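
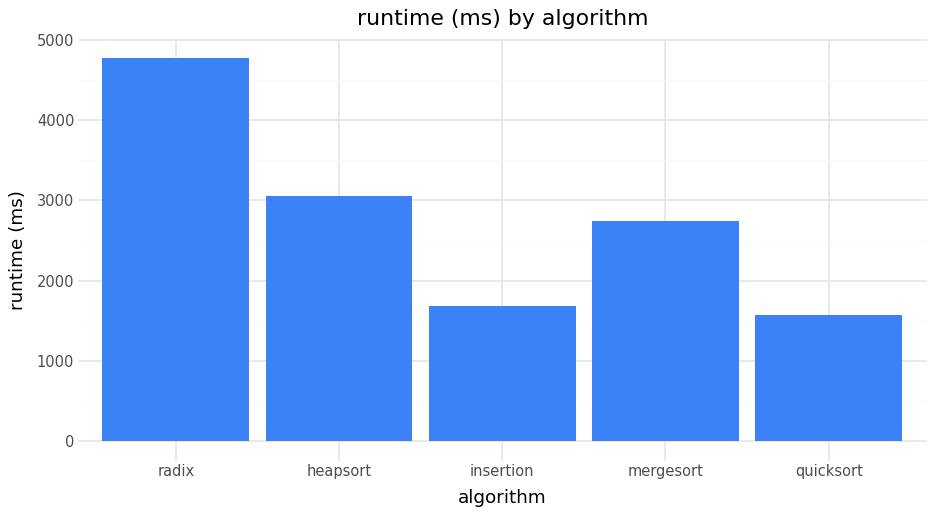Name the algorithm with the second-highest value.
heapsort

Top 3: radix ≈ 5000, heapsort ≈ 3000, mergesort ≈ 2500.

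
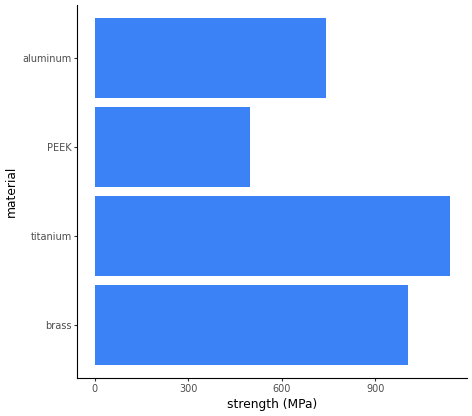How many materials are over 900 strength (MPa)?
Above 900: brass, titanium.

2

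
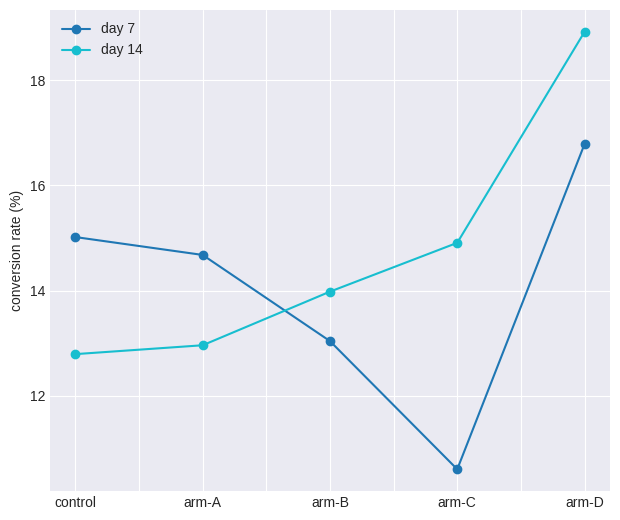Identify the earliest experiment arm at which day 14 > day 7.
arm-A: day 14 ≈ 13 vs day 7 ≈ 15 (not yet); arm-B: day 14 ≈ 14 vs day 7 ≈ 13 (first crossover).

arm-B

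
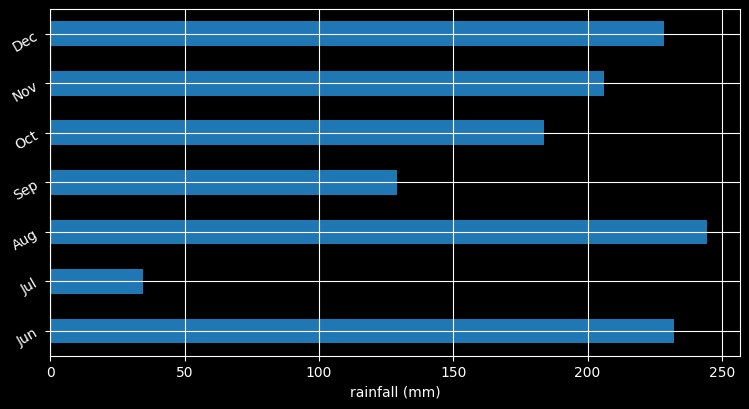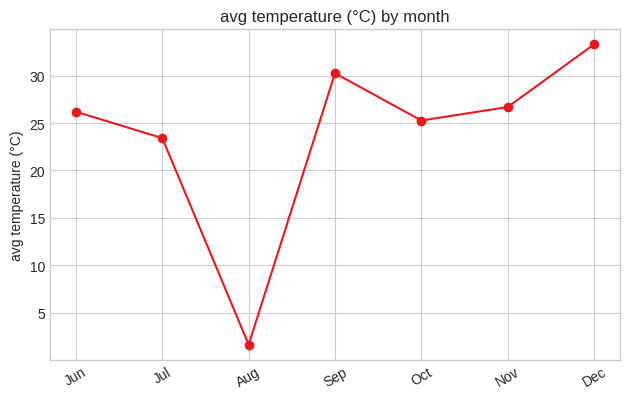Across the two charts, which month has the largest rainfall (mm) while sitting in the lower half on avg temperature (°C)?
Aug

Chart 2 median avg temperature (°C) ≈ 25; below-median months: Jul, Aug, Oct. Among those, Aug has the highest rainfall (mm) (≈ 250).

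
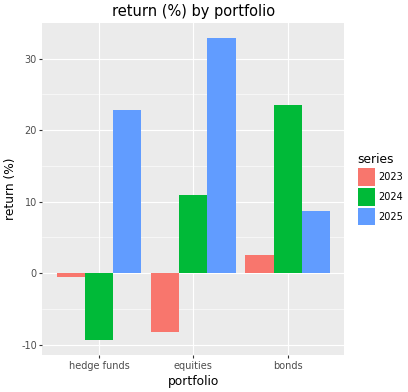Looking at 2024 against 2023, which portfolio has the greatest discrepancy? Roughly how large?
bonds: 2024 ≈ 25, 2023 ≈ 0 → gap ≈ 25. Next-largest (equities) is only ≈ 20.

bonds, ≈ 25 %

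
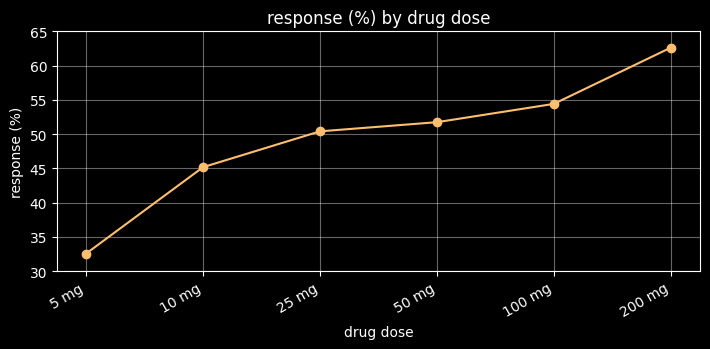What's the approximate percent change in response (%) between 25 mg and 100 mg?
≈ +10%

25 mg ≈ 50, 100 mg ≈ 55; (55 − 50) / 50 ≈ +10%.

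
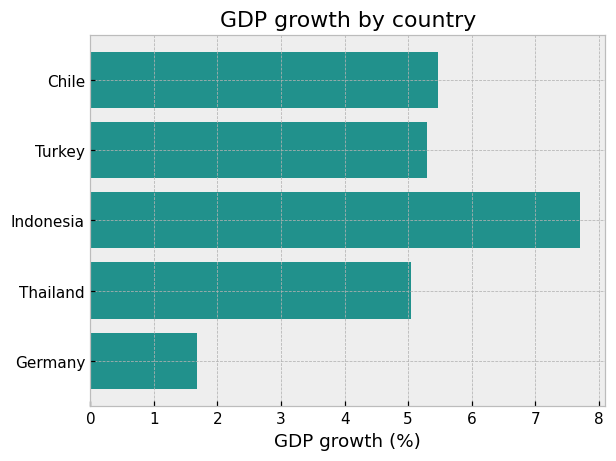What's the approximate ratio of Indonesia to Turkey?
Indonesia ≈ 8, Turkey ≈ 5; 8/5 ≈ 1.6.

≈ 1.6×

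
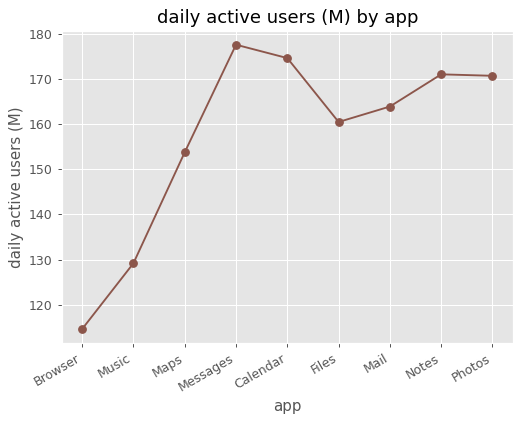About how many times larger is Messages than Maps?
Messages ≈ 180, Maps ≈ 150; 180/150 ≈ 1.2.

≈ 1.2×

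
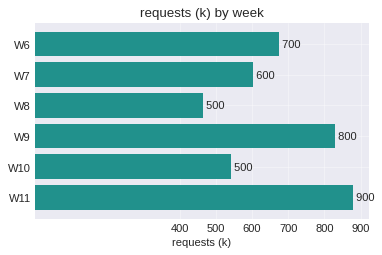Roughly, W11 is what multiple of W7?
W11 ≈ 900, W7 ≈ 600; 900/600 ≈ 1.5.

≈ 1.5×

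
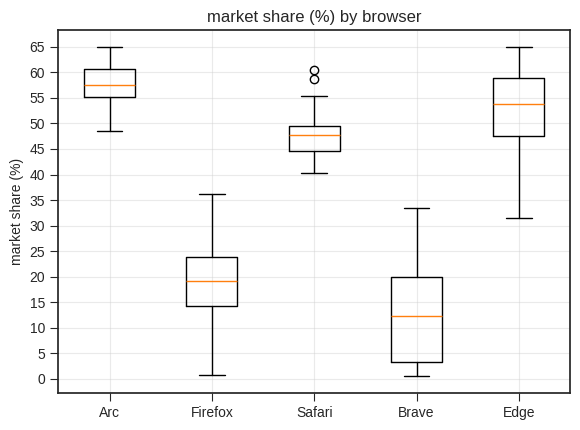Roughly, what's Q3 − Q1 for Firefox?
Q3 ≈ 25, Q1 ≈ 15; IQR ≈ 10.

≈ 10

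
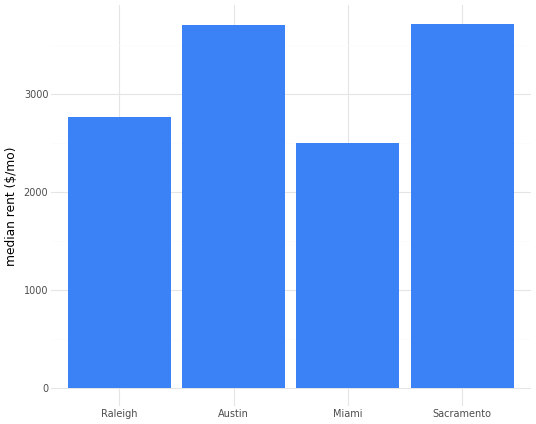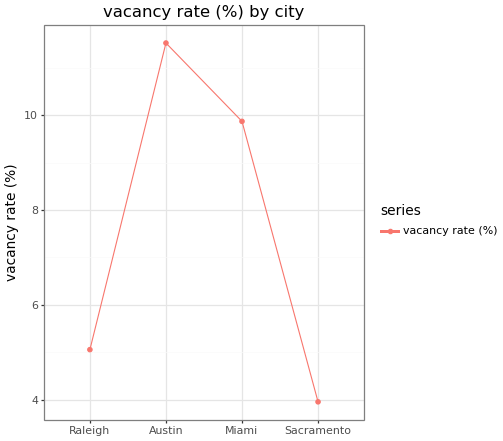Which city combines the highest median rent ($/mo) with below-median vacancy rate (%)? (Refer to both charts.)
Chart 2 median vacancy rate (%) ≈ 8; below-median cities: Raleigh, Sacramento. Among those, Sacramento has the highest median rent ($/mo) (≈ 3500).

Sacramento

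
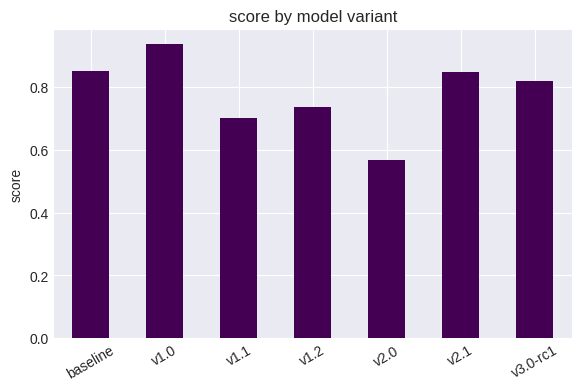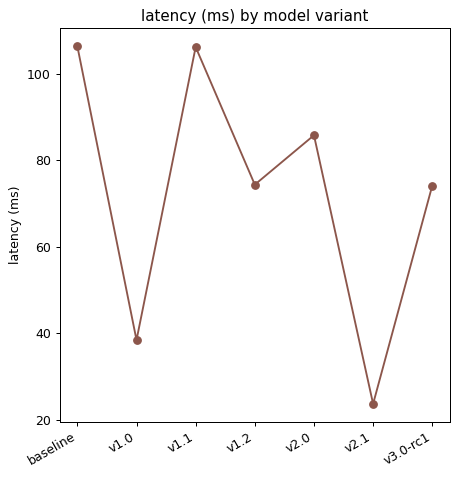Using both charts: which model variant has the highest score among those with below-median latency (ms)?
v1.0

Chart 2 median latency (ms) ≈ 70; below-median model variants: v1.0, v2.1, v3.0-rc1. Among those, v1.0 has the highest score (≈ 0.9).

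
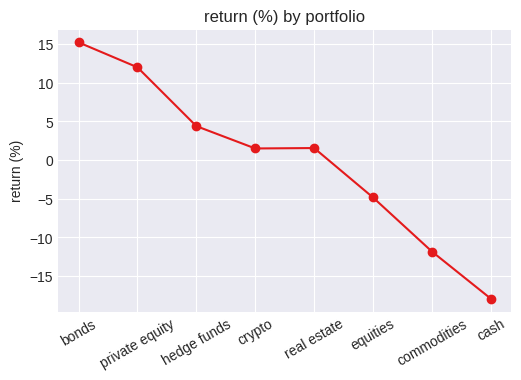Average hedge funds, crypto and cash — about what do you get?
(5 + 0 + -20) / 3 ≈ -5.

≈ -5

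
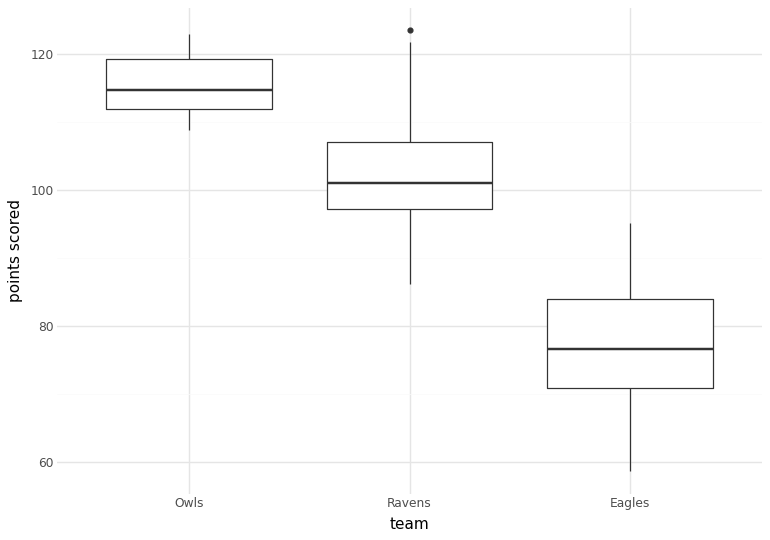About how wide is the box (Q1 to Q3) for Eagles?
Q3 ≈ 85, Q1 ≈ 70; IQR ≈ 15.

≈ 15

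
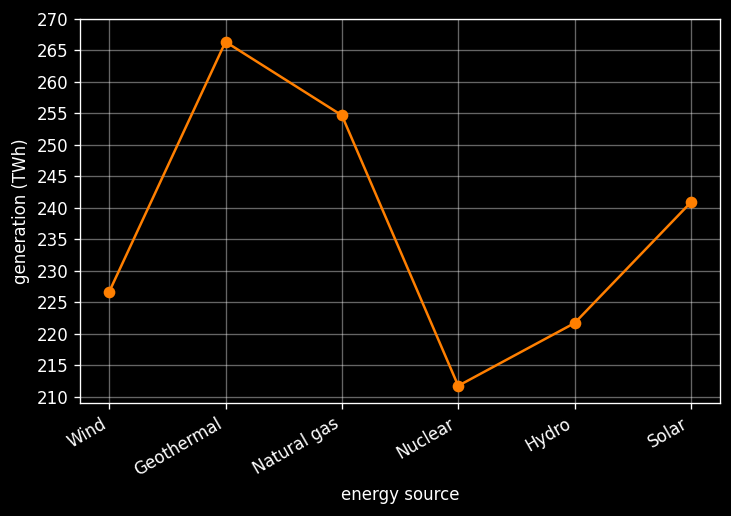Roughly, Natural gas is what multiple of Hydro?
Natural gas ≈ 255, Hydro ≈ 220; 255/220 ≈ 1.16.

≈ 1.16×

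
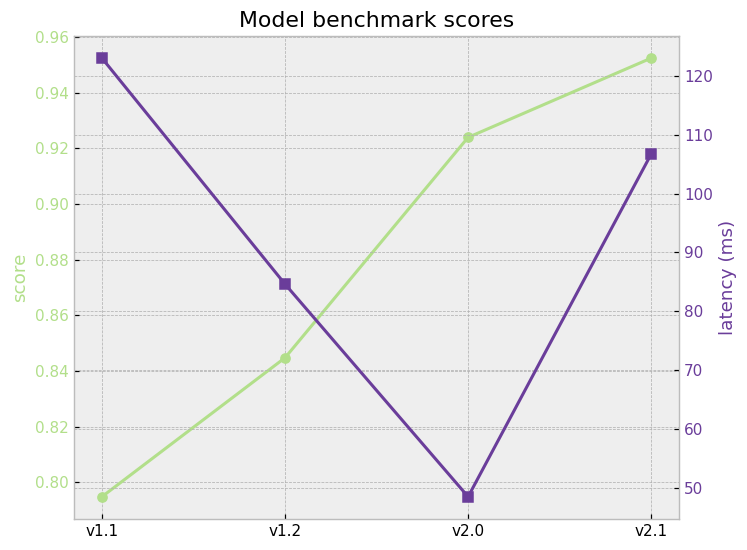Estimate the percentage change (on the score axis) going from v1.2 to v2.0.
≈ +9.5%

v1.2 ≈ 0.84, v2.0 ≈ 0.92; (0.92 − 0.84) / 0.84 ≈ +9.5%.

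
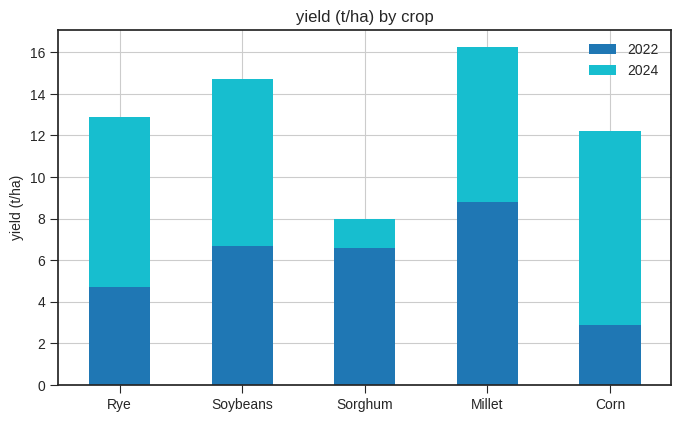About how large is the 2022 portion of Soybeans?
≈ 6

2022 top ≈ 6, bottom ≈ 0; segment ≈ 6.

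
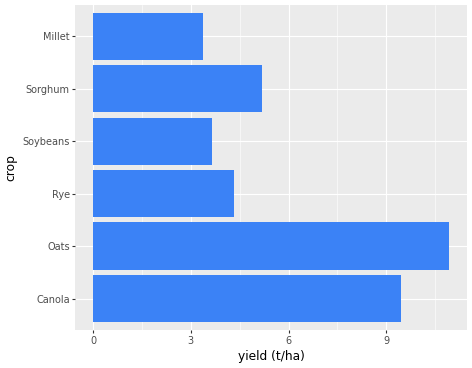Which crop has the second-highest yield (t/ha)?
Top 3: Oats ≈ 11, Canola ≈ 9, Sorghum ≈ 5.

Canola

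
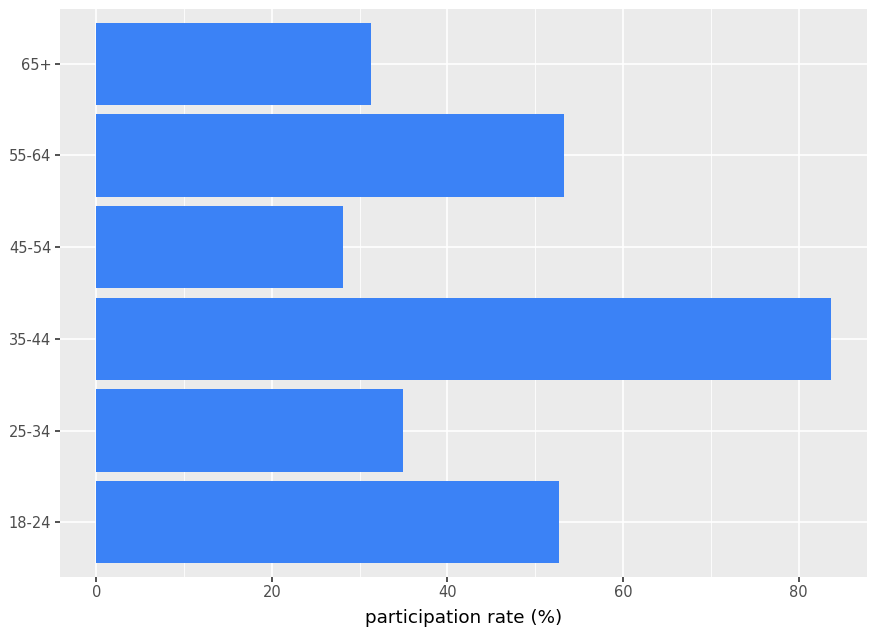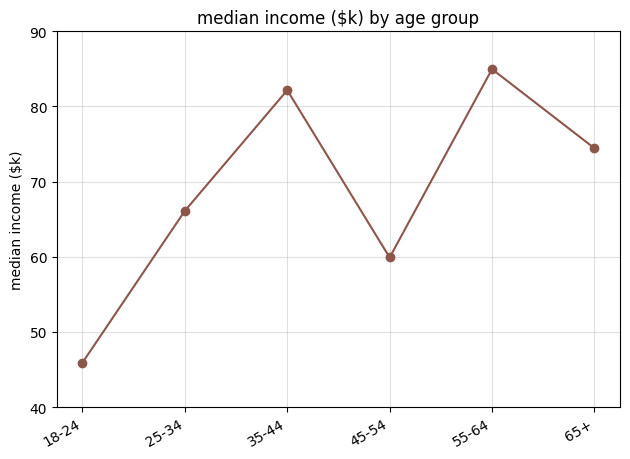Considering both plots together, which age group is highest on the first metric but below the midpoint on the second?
Chart 2 median median income ($k) ≈ 70; below-median age groups: 18-24, 25-34, 45-54. Among those, 18-24 has the highest participation rate (%) (≈ 50).

18-24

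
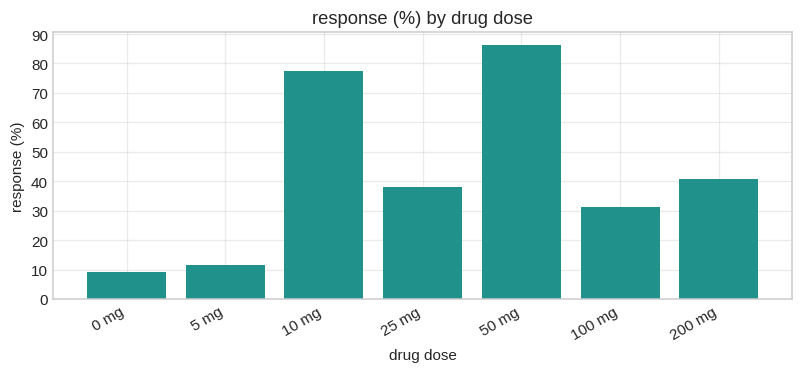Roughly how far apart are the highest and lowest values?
≈ 80

Max 50 mg ≈ 90, min 0 mg ≈ 10; range ≈ 80.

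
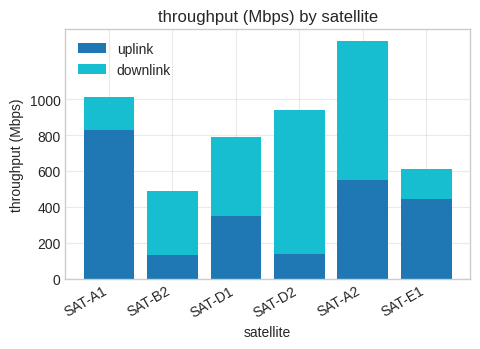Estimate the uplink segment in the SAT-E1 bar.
≈ 400

uplink top ≈ 400, bottom ≈ 0; segment ≈ 400.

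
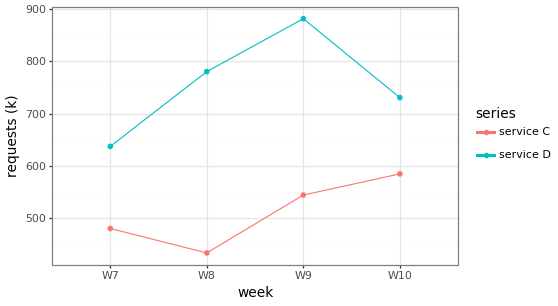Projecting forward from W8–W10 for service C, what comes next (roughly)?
≈ 675

Last three: 450, 550, 600 → slope ≈ 75/step → next ≈ 675.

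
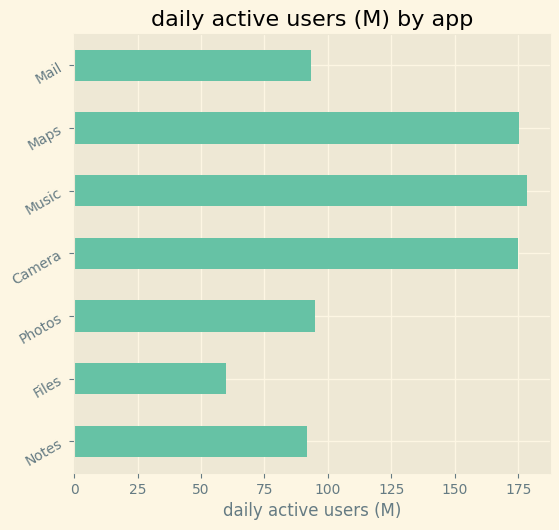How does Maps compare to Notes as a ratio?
≈ 1.8×

Maps ≈ 180, Notes ≈ 100; 180/100 ≈ 1.8.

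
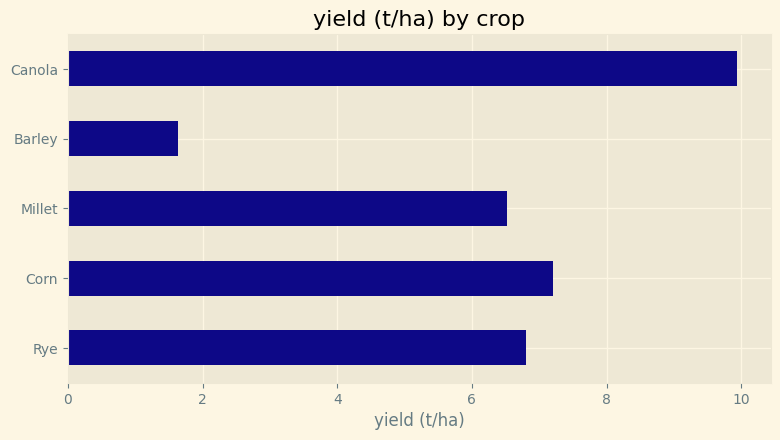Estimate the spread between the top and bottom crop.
≈ 8

Max Canola ≈ 10, min Barley ≈ 2; range ≈ 8.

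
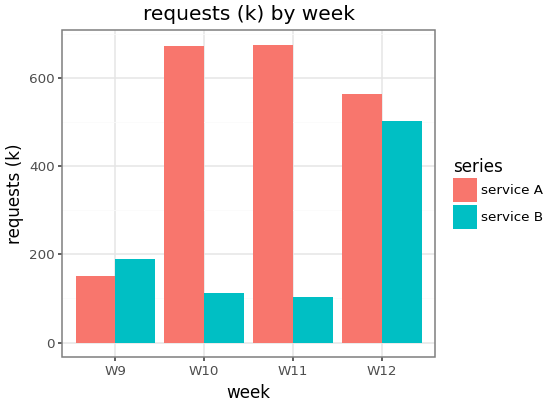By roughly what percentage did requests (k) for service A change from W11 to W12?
≈ -14.3%

W11 ≈ 700, W12 ≈ 600; (600 − 700) / 700 ≈ -14.3%.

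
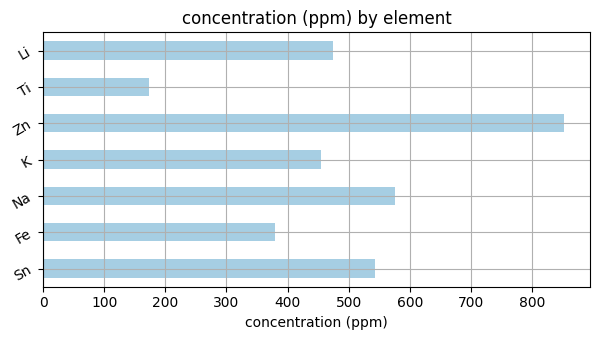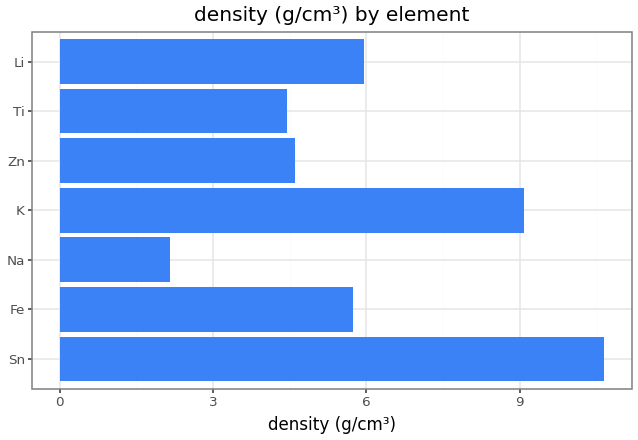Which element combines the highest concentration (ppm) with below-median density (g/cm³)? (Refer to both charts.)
Chart 2 median density (g/cm³) ≈ 6; below-median elements: Na, Zn, Ti. Among those, Zn has the highest concentration (ppm) (≈ 900).

Zn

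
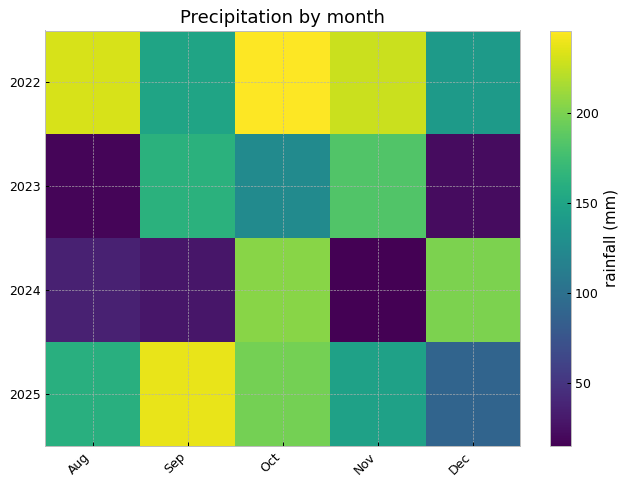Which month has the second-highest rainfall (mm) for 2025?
Oct

Top 3 for 2025: Sep ≈ 240, Oct ≈ 200, Aug ≈ 160.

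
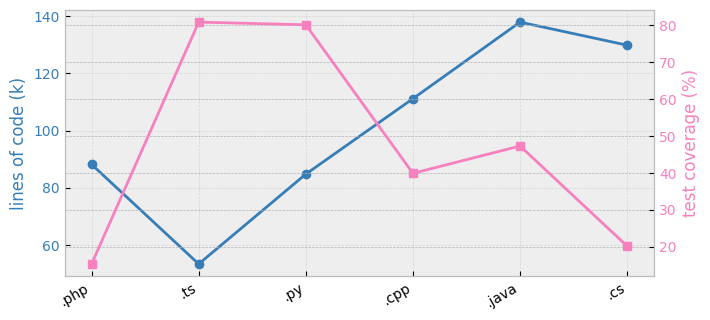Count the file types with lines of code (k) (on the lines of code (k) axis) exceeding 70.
5

Above 70: .php, .py, .cpp, .java, .cs.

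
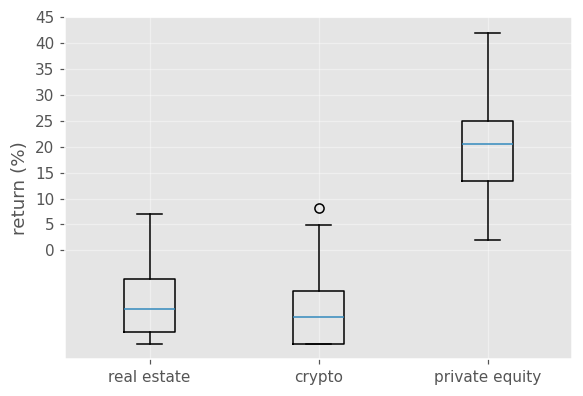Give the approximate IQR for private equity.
Q3 ≈ 25, Q1 ≈ 15; IQR ≈ 10.

≈ 10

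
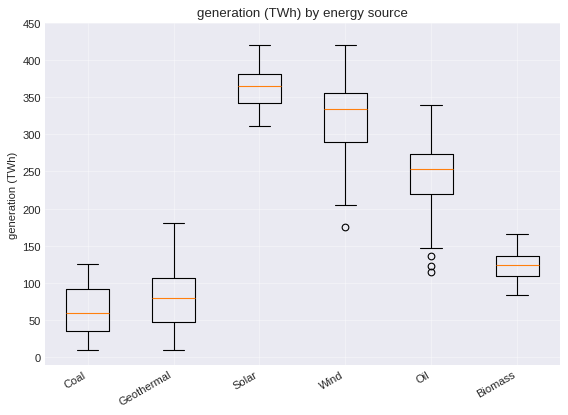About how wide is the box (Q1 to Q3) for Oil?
Q3 ≈ 250, Q1 ≈ 200; IQR ≈ 50.

≈ 50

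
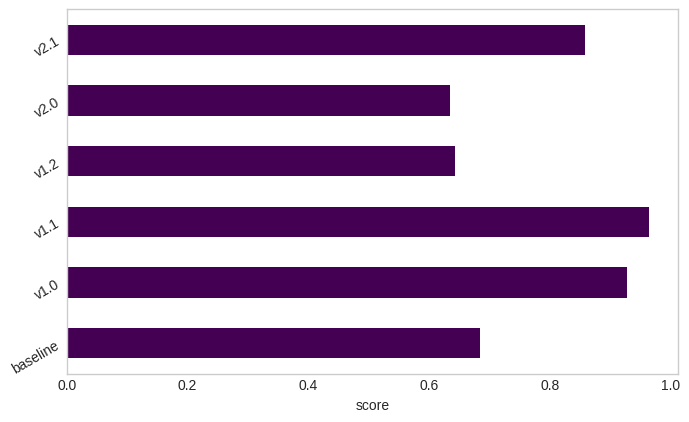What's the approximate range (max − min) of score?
Max v1.1 ≈ 1.0, min v2.0 ≈ 0.6; range ≈ 0.4.

≈ 0.4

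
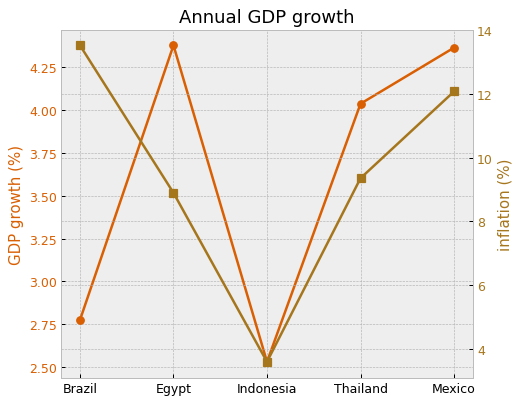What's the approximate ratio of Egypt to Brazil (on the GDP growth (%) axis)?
Egypt ≈ 4.4, Brazil ≈ 2.8; 4.4/2.8 ≈ 1.57.

≈ 1.57×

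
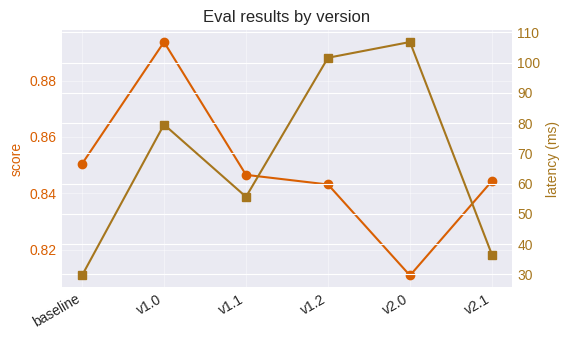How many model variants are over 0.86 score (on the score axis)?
1

Above 0.86: v1.0.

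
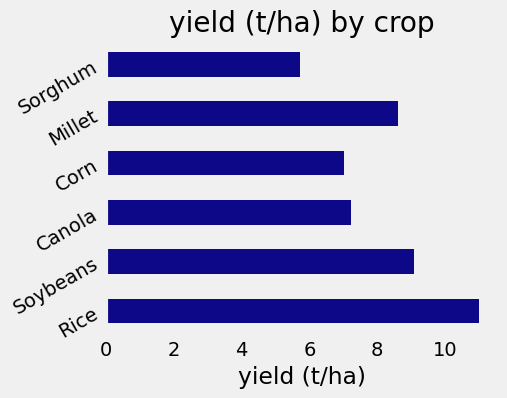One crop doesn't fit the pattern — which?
Rice ≈ 11; the rest sit between ≈ 6 and ≈ 9.

Rice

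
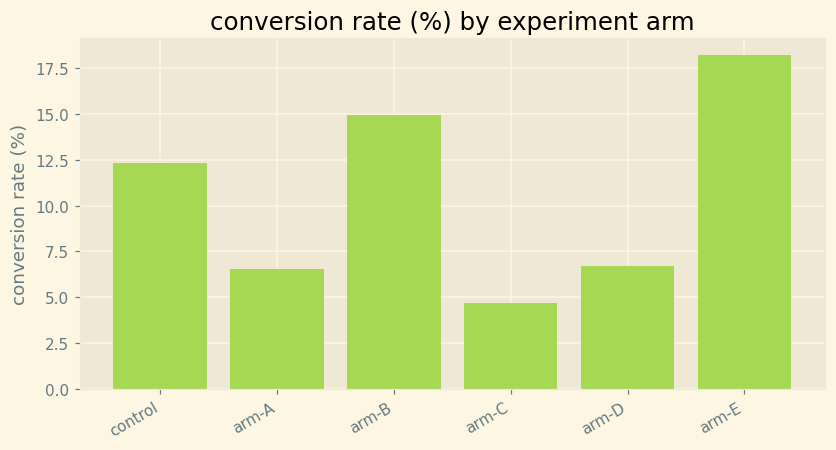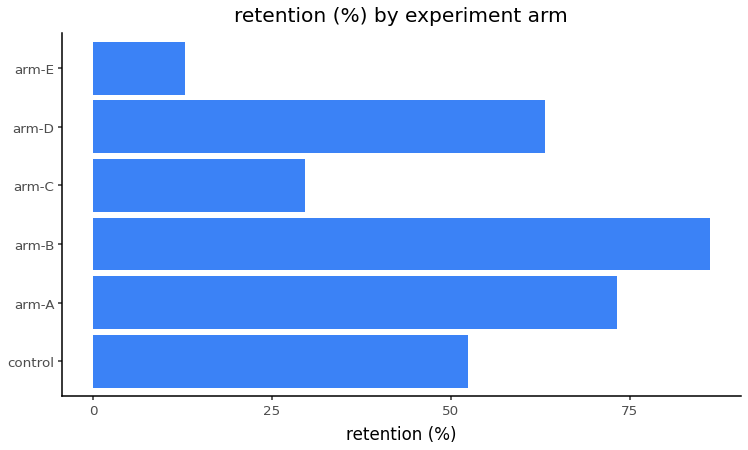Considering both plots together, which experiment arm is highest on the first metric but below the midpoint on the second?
Chart 2 median retention (%) ≈ 60; below-median experiment arms: control, arm-C, arm-E. Among those, arm-E has the highest conversion rate (%) (≈ 18).

arm-E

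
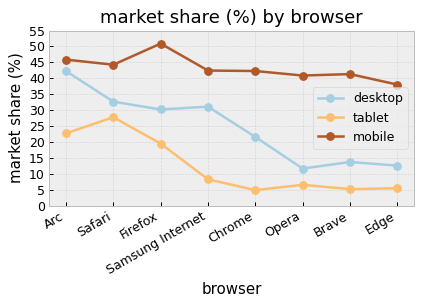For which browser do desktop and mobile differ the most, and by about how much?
Opera: desktop ≈ 10, mobile ≈ 40 → gap ≈ 30. Next-largest (Brave) is only ≈ 25.

Opera, ≈ 30 %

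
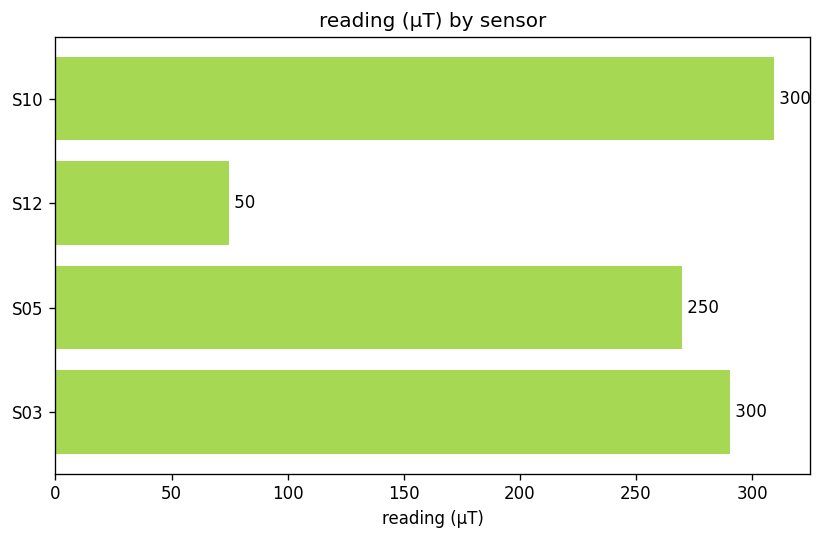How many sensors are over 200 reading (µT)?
Above 200: S10, S05, S03.

3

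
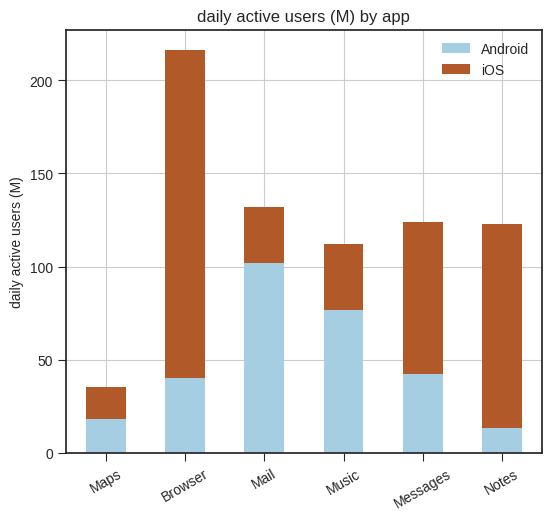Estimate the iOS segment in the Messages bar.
iOS top ≈ 120, bottom ≈ 40; segment ≈ 80.

≈ 80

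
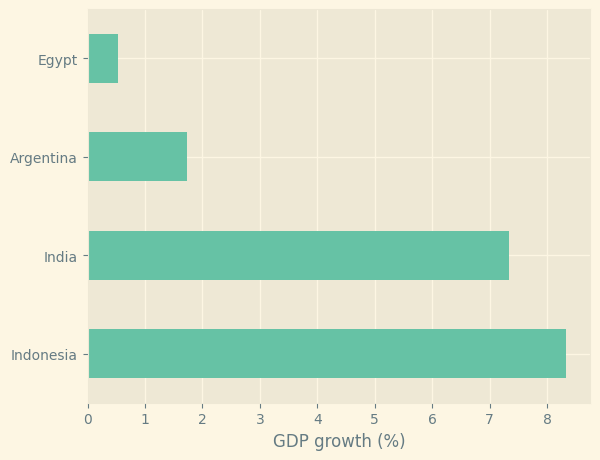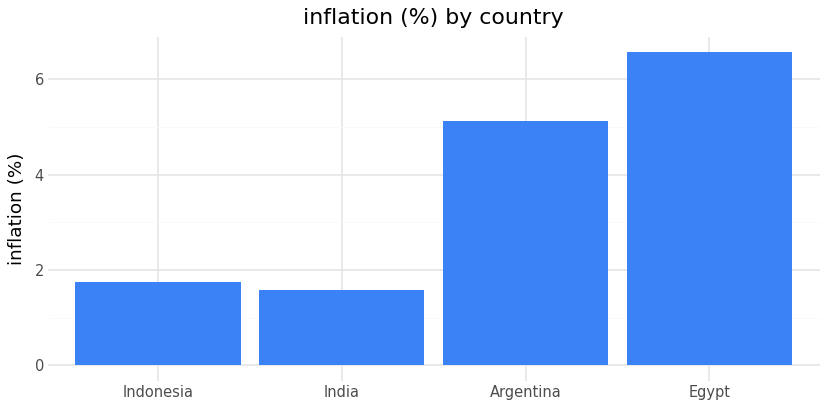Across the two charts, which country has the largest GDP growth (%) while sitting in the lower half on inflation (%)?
Indonesia

Chart 2 median inflation (%) ≈ 3; below-median countries: Indonesia, India. Among those, Indonesia has the highest GDP growth (%) (≈ 8).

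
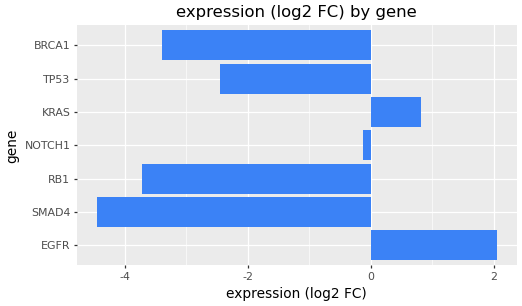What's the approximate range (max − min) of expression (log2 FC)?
≈ 6

Max EGFR ≈ 2, min SMAD4 ≈ -4; range ≈ 6.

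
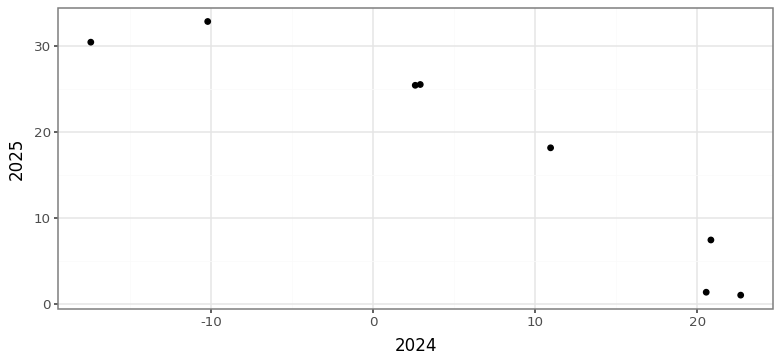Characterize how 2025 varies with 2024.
Points are negatively correlated; strong (|r| ≈ 0.9).

negative, strong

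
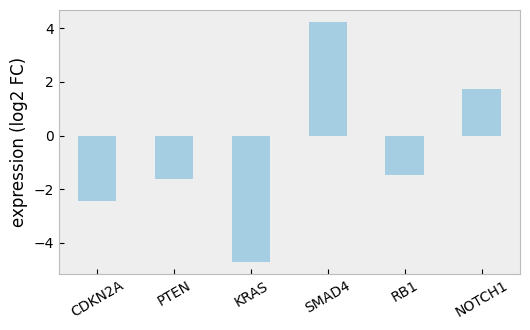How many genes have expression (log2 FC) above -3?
5

Above -3: CDKN2A, PTEN, SMAD4, RB1, NOTCH1.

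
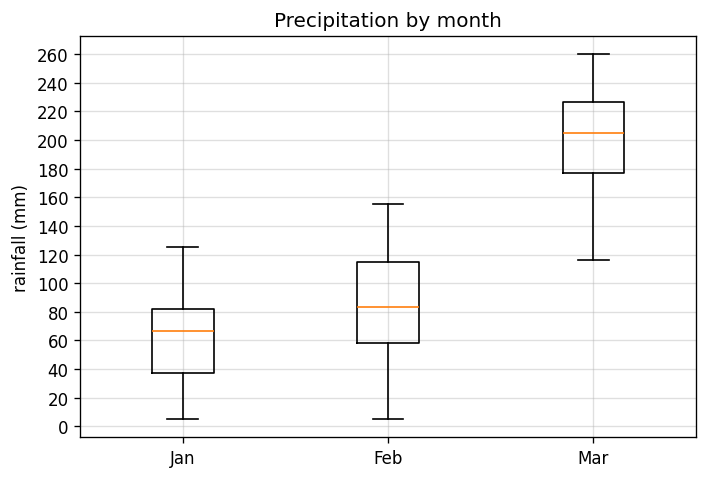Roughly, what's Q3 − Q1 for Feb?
Q3 ≈ 120, Q1 ≈ 60; IQR ≈ 60.

≈ 60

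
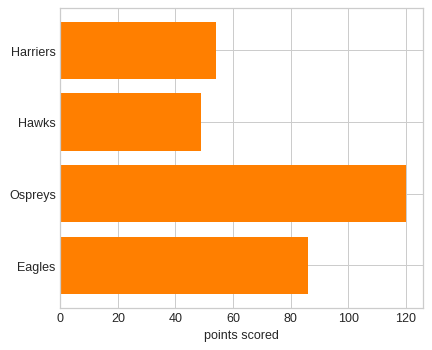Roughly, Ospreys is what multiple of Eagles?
Ospreys ≈ 120, Eagles ≈ 90; 120/90 ≈ 1.33.

≈ 1.33×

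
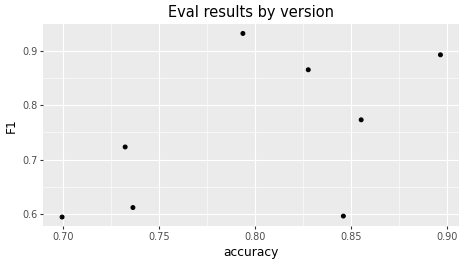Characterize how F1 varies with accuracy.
positive, moderate

Points are positively correlated; moderate (|r| ≈ 0.5).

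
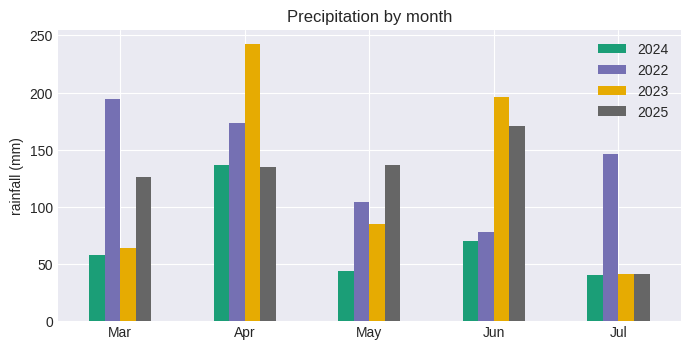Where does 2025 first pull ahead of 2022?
Apr: 2025 ≈ 125 vs 2022 ≈ 175 (not yet); May: 2025 ≈ 125 vs 2022 ≈ 100 (first crossover).

May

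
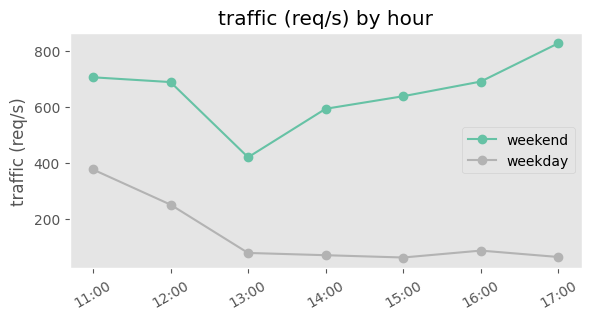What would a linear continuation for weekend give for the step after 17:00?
Last three: 600, 700, 800 → slope ≈ 100/step → next ≈ 900.

≈ 900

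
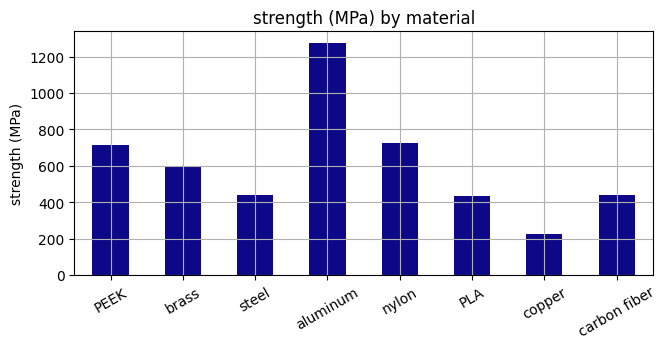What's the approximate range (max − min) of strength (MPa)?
Max aluminum ≈ 1200, min copper ≈ 200; range ≈ 1000.

≈ 1000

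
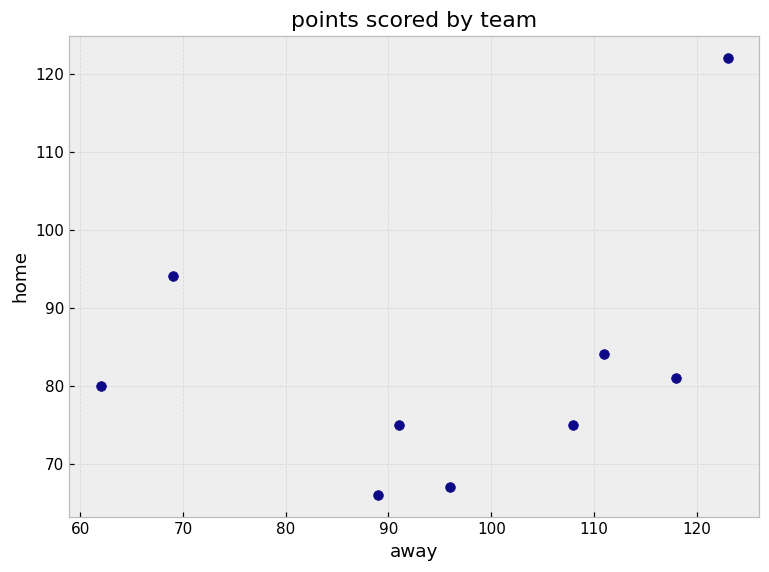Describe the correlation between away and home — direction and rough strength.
positive, weak

Points are positively correlated; weak (|r| ≈ 0.3).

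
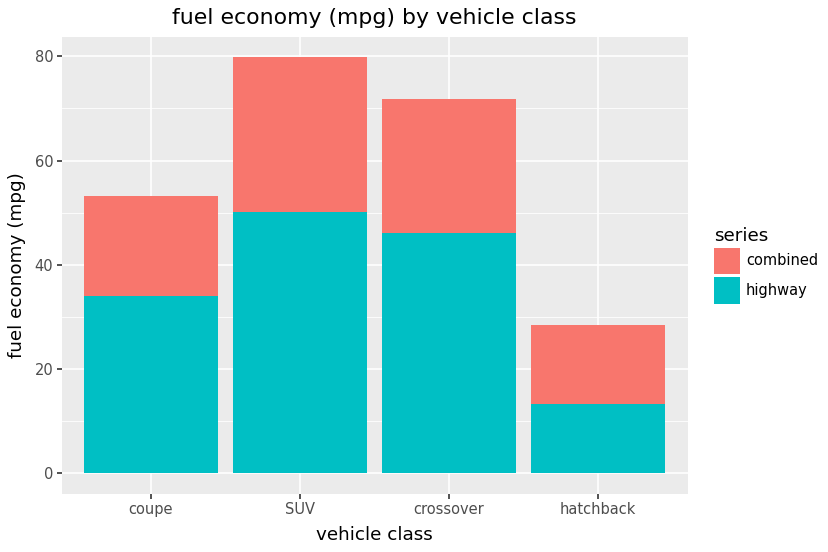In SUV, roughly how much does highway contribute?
highway top ≈ 50, bottom ≈ 0; segment ≈ 50.

≈ 50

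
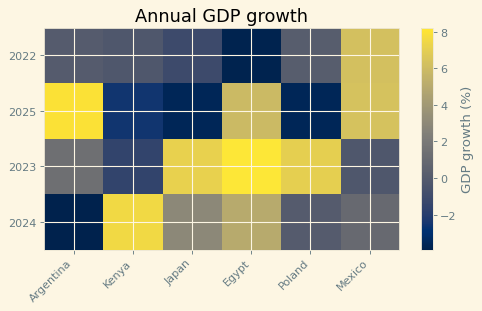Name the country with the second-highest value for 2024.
Egypt

Top 3 for 2024: Kenya ≈ 8, Egypt ≈ 6, Japan ≈ 2.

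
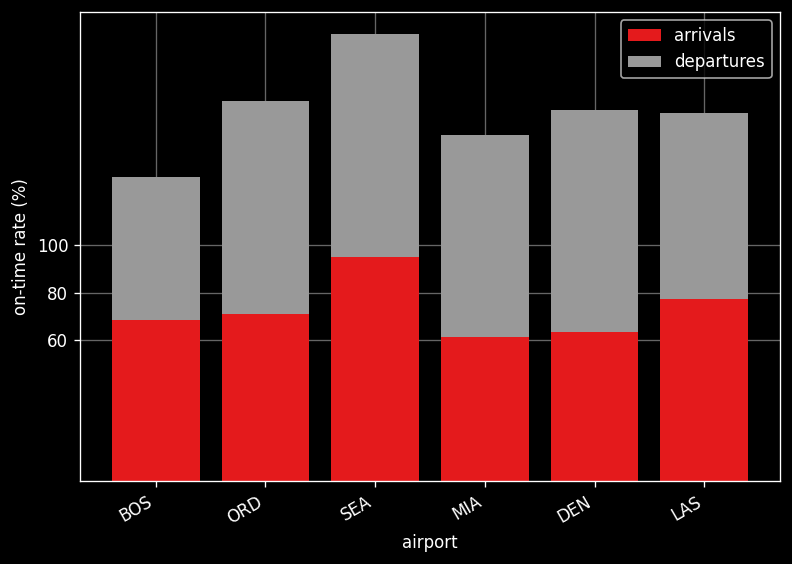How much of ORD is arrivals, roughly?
≈ 80

arrivals top ≈ 80, bottom ≈ 0; segment ≈ 80.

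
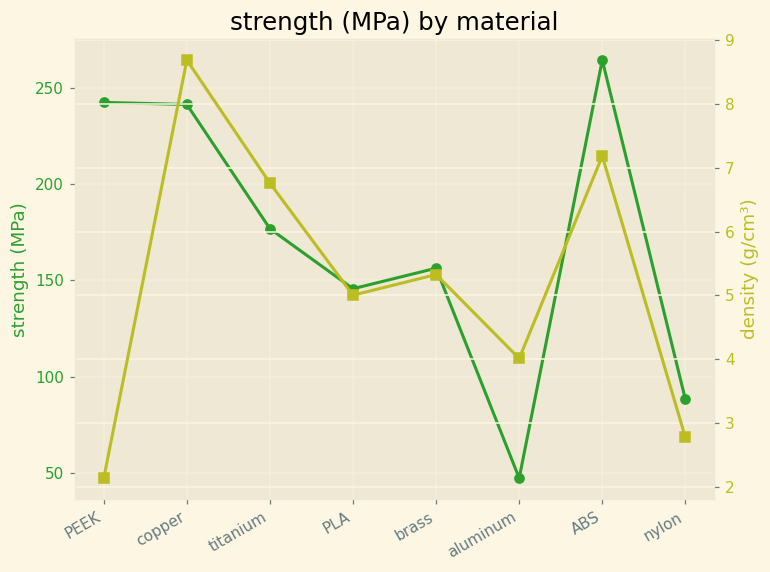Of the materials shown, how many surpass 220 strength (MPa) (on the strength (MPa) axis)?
Above 220: PEEK, copper, ABS.

3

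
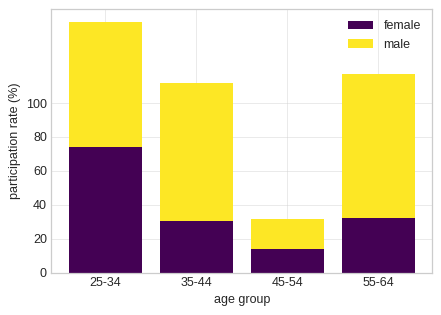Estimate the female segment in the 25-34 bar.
female top ≈ 80, bottom ≈ 0; segment ≈ 80.

≈ 80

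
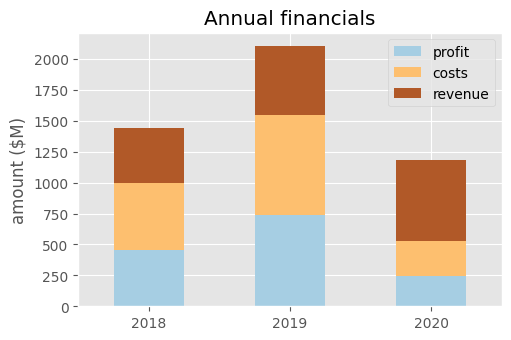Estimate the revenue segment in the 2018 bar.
revenue top ≈ 1400, bottom ≈ 1000; segment ≈ 400.

≈ 400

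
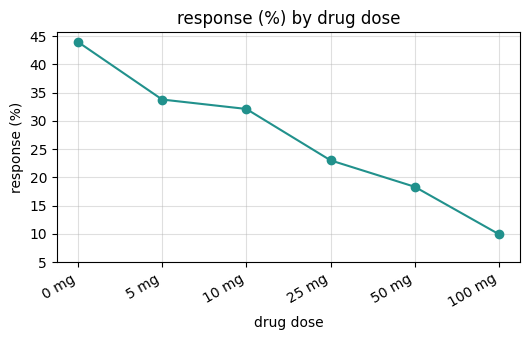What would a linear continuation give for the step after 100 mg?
≈ 2.5

Last three: 25, 20, 10 → slope ≈ -7.5/step → next ≈ 2.5.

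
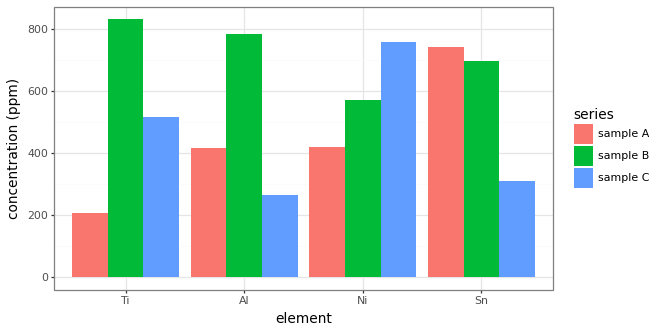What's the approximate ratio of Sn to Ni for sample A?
Sn ≈ 700, Ni ≈ 400; 700/400 ≈ 1.75.

≈ 1.75×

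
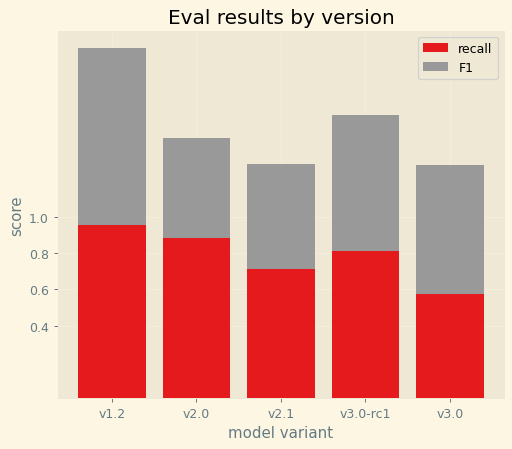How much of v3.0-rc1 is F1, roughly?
≈ 0.8

F1 top ≈ 1.6, bottom ≈ 0.8; segment ≈ 0.8.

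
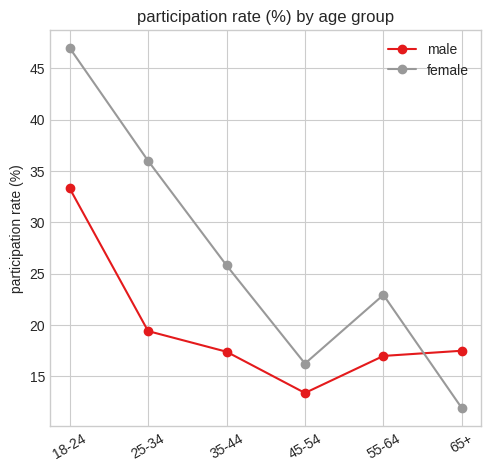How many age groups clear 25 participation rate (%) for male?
1

Above 25: 18-24.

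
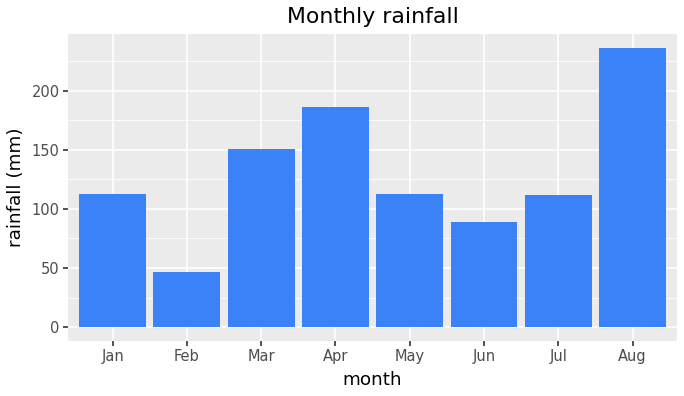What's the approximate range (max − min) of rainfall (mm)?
Max Aug ≈ 240, min Feb ≈ 40; range ≈ 200.

≈ 200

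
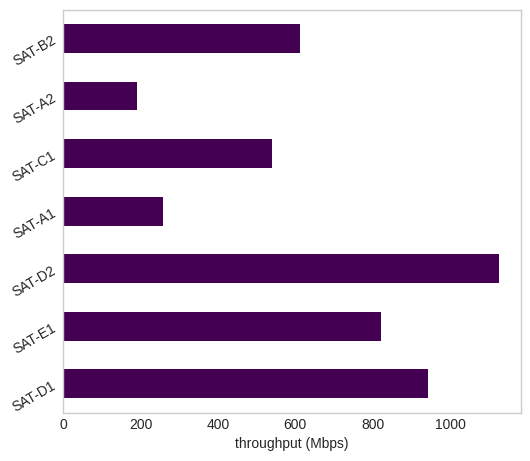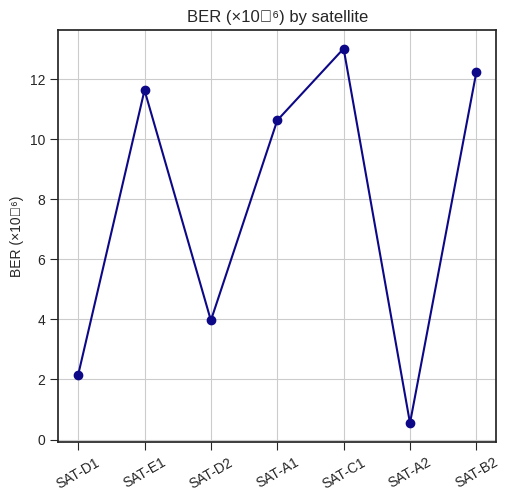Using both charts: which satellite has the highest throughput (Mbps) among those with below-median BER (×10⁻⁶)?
SAT-D2

Chart 2 median BER (×10⁻⁶) ≈ 10; below-median satellites: SAT-D1, SAT-D2, SAT-A2. Among those, SAT-D2 has the highest throughput (Mbps) (≈ 1200).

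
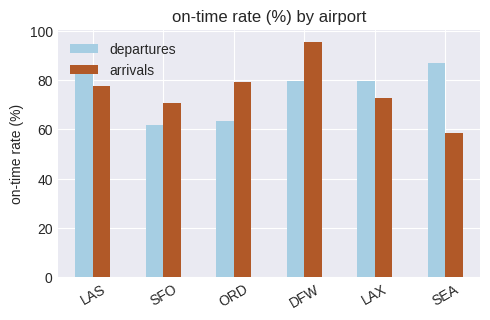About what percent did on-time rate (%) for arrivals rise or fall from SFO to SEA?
≈ -14.3%

SFO ≈ 70, SEA ≈ 60; (60 − 70) / 70 ≈ -14.3%.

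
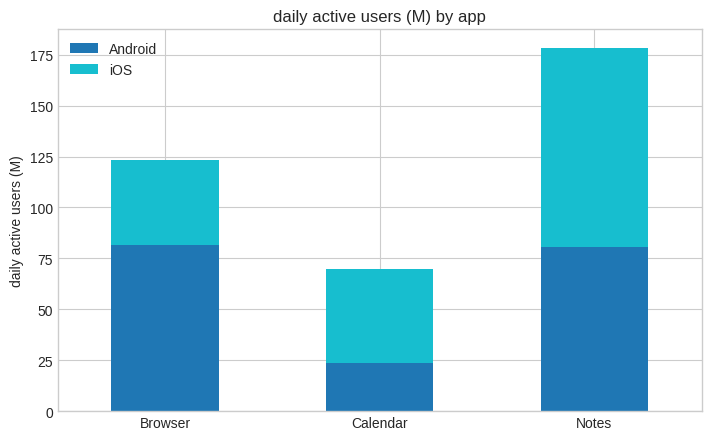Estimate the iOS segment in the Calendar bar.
iOS top ≈ 60, bottom ≈ 20; segment ≈ 40.

≈ 40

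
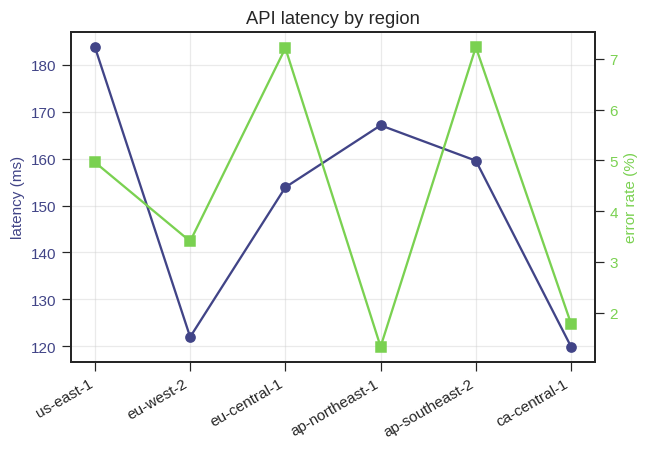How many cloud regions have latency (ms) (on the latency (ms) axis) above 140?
4

Above 140: us-east-1, eu-central-1, ap-northeast-1, ap-southeast-2.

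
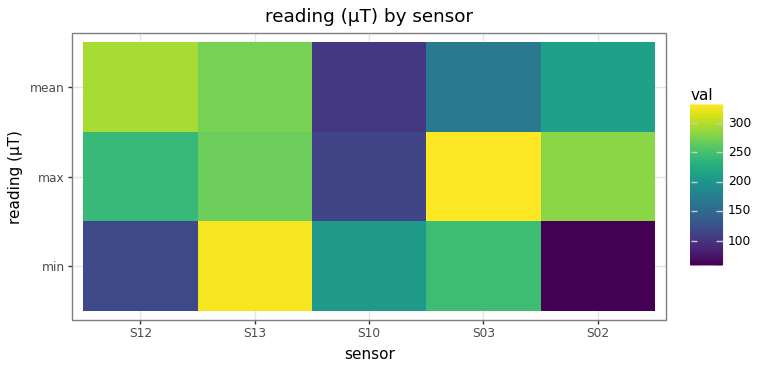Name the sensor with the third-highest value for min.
Top 4 for min: S13 ≈ 325, S03 ≈ 250, S10 ≈ 200, S12 ≈ 125.

S10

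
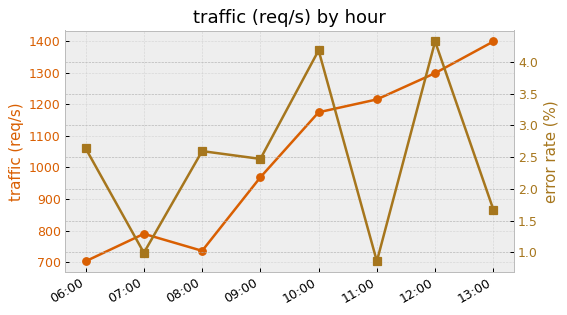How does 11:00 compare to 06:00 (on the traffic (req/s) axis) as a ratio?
11:00 ≈ 1200, 06:00 ≈ 700; 1200/700 ≈ 1.71.

≈ 1.71×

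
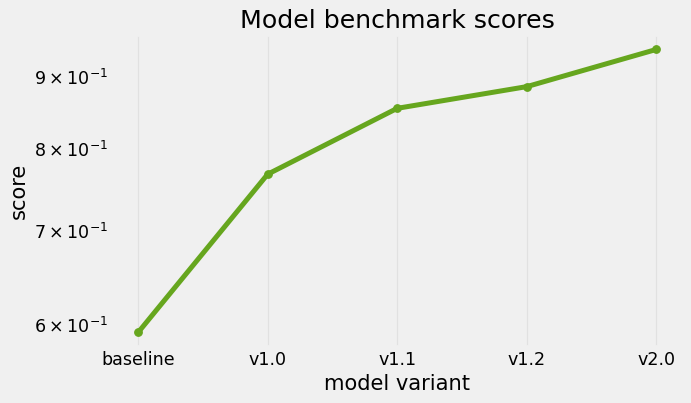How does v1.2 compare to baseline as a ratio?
≈ 1.5×

v1.2 ≈ 0.90, baseline ≈ 0.60; 0.90/0.60 ≈ 1.5.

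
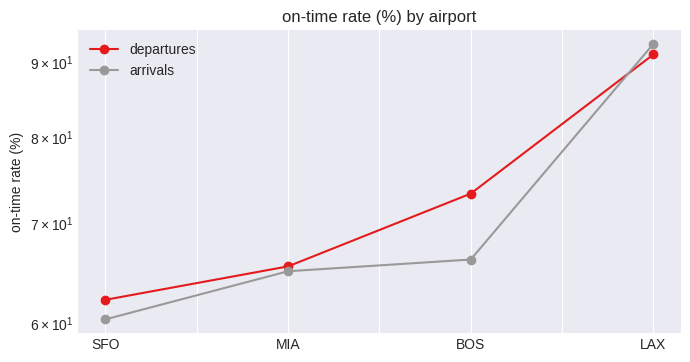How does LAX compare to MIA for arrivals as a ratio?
LAX ≈ 95, MIA ≈ 65; 95/65 ≈ 1.46.

≈ 1.46×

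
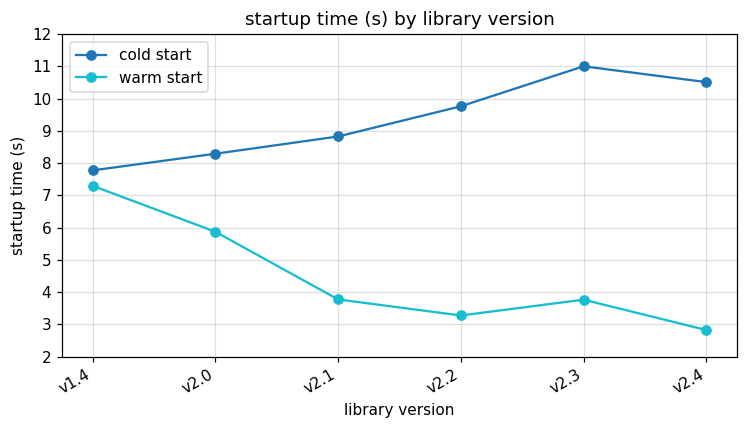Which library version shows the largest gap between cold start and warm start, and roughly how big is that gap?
v2.4, ≈ 8 s

v2.4: cold start ≈ 11, warm start ≈ 3 → gap ≈ 8. Next-largest (v2.3) is only ≈ 7.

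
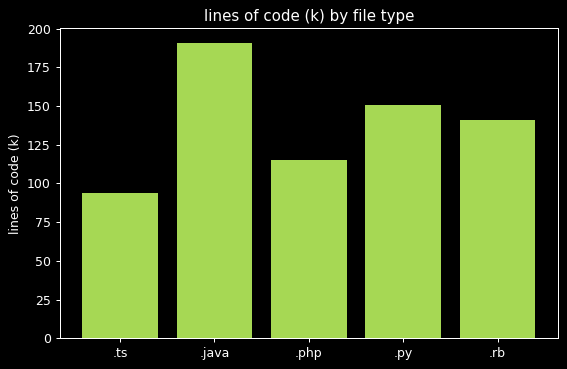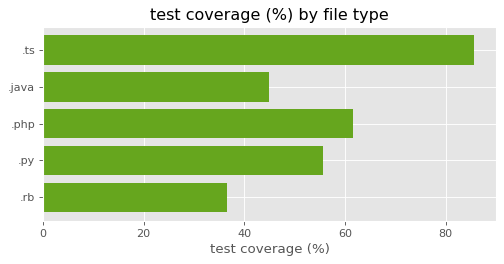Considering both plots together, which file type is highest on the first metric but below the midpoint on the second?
.java

Chart 2 median test coverage (%) ≈ 60; below-median file types: .java, .rb. Among those, .java has the highest lines of code (k) (≈ 200).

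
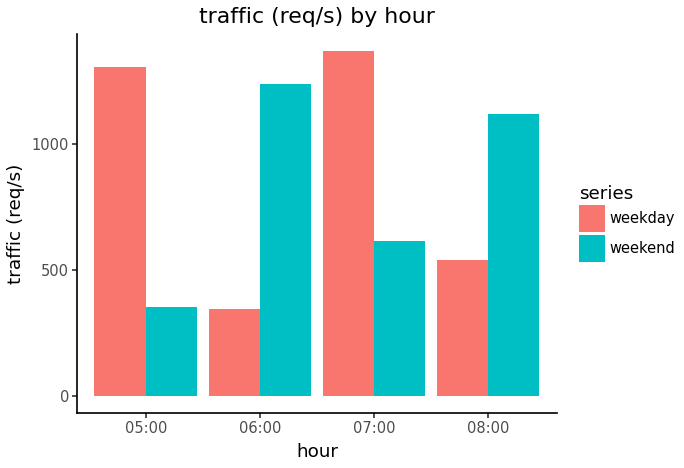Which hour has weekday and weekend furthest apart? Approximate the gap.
05:00, ≈ 1000 req/s

05:00: weekday ≈ 1400, weekend ≈ 400 → gap ≈ 1000. Next-largest (06:00) is only ≈ 800.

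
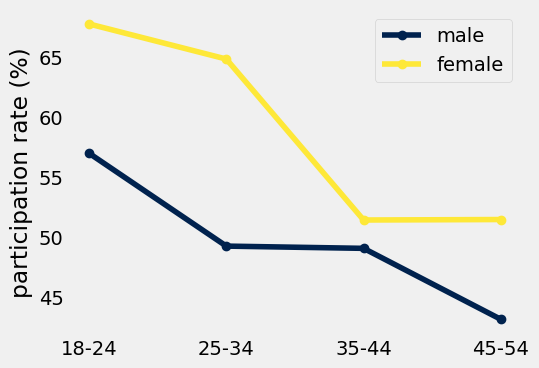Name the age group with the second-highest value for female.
25-34

Top 3 for female: 18-24 ≈ 70, 25-34 ≈ 65, 45-54 ≈ 50.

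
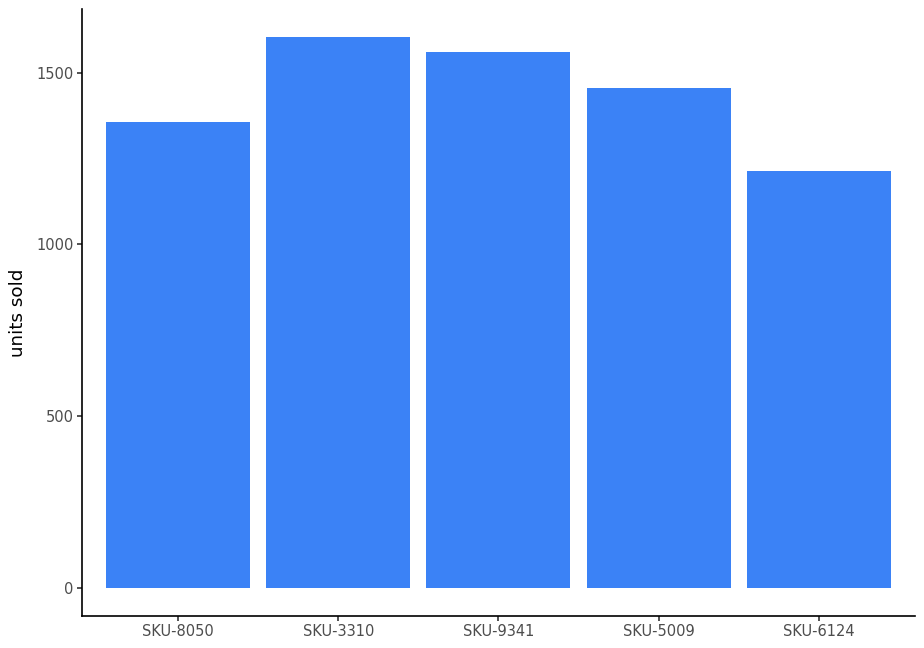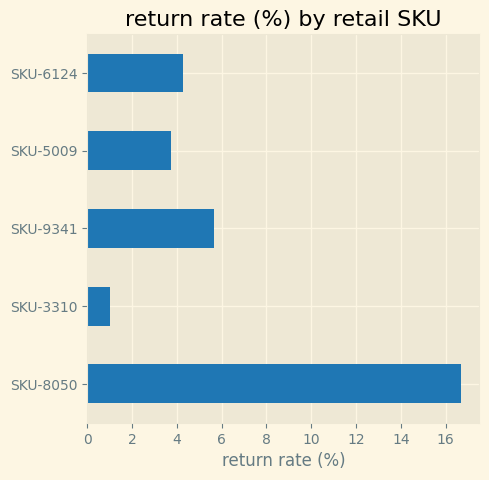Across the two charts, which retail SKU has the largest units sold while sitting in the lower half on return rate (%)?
SKU-3310

Chart 2 median return rate (%) ≈ 4; below-median retail SKUs: SKU-3310, SKU-5009. Among those, SKU-3310 has the highest units sold (≈ 1600).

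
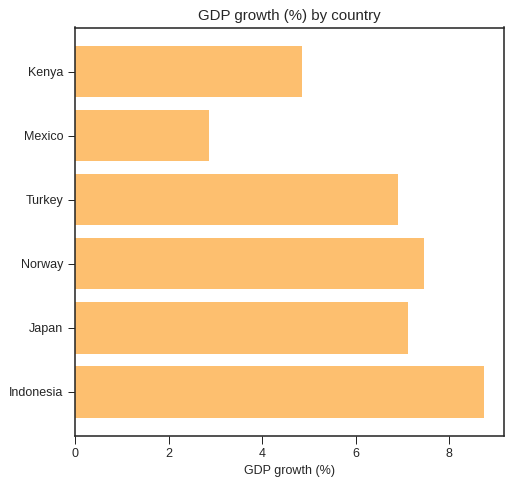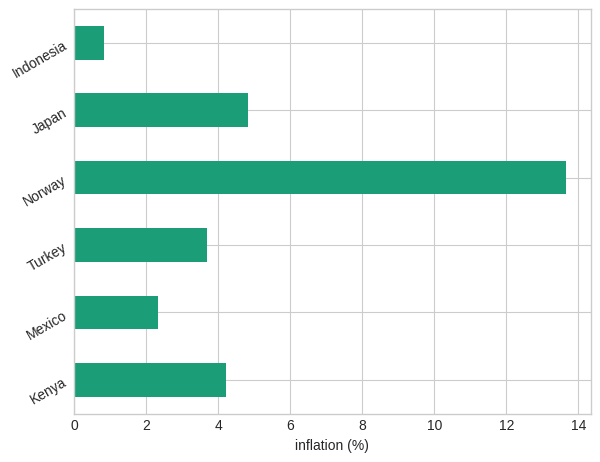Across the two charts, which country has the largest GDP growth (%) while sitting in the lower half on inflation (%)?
Chart 2 median inflation (%) ≈ 4; below-median countries: Mexico, Turkey, Indonesia. Among those, Indonesia has the highest GDP growth (%) (≈ 9).

Indonesia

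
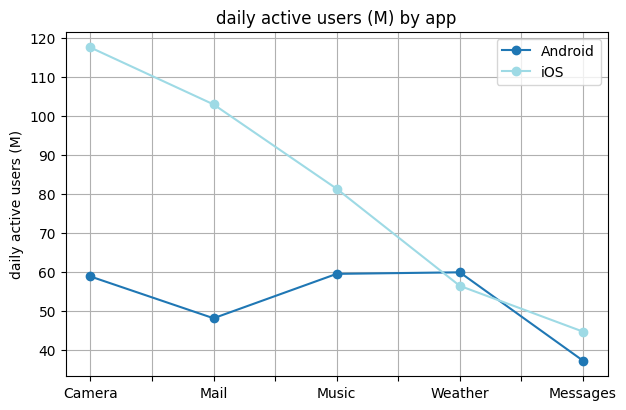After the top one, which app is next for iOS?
Top 3 for iOS: Camera ≈ 120, Mail ≈ 100, Music ≈ 80.

Mail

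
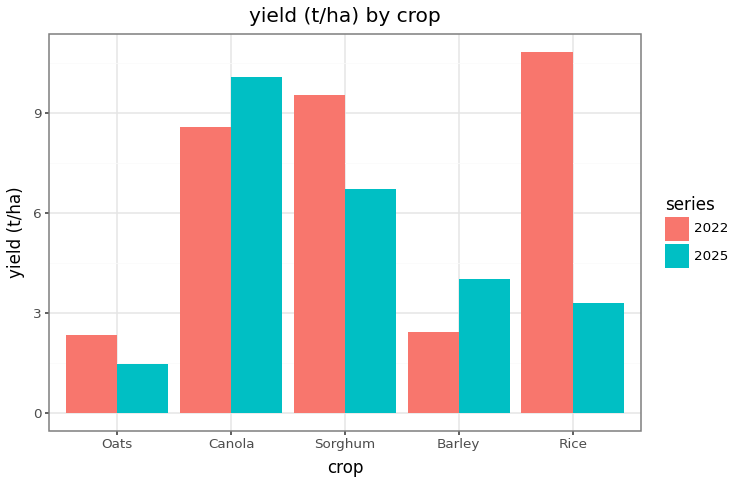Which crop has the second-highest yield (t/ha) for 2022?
Sorghum

Top 3 for 2022: Rice ≈ 11, Sorghum ≈ 10, Canola ≈ 9.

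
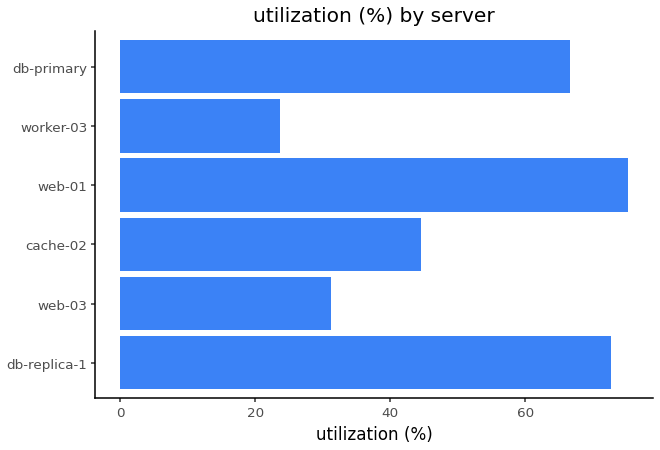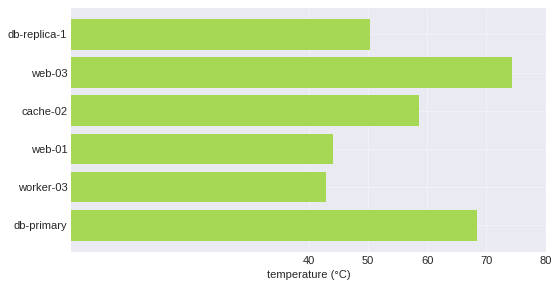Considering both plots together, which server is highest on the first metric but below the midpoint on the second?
Chart 2 median temperature (°C) ≈ 50; below-median servers: db-replica-1, web-01, worker-03. Among those, web-01 has the highest utilization (%) (≈ 80).

web-01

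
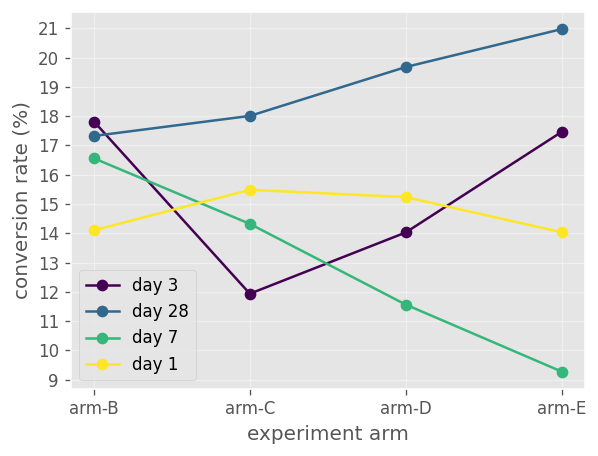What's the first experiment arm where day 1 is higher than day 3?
arm-B: day 1 ≈ 14 vs day 3 ≈ 18 (not yet); arm-C: day 1 ≈ 15 vs day 3 ≈ 12 (first crossover).

arm-C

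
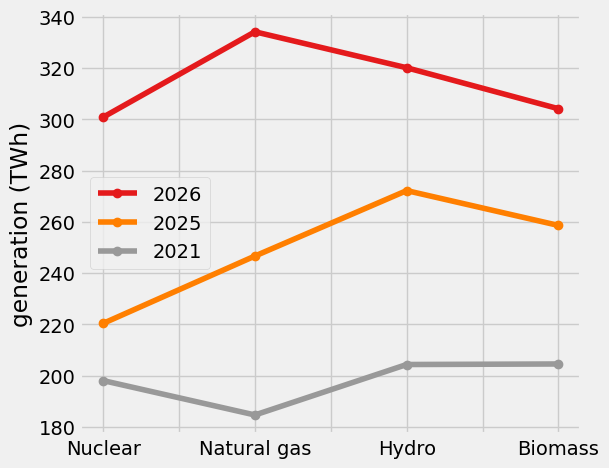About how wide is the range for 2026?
Max Natural gas ≈ 340, min Nuclear ≈ 300; range ≈ 40.

≈ 40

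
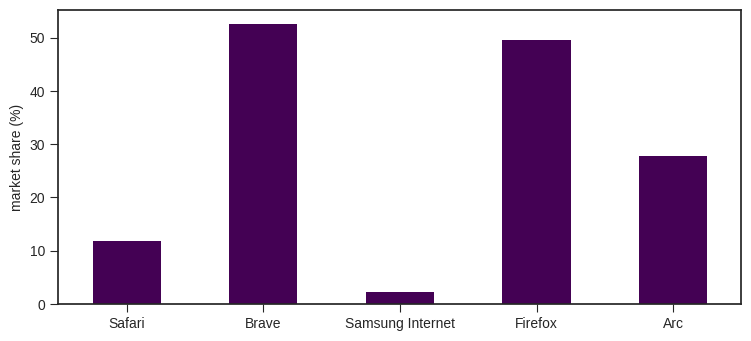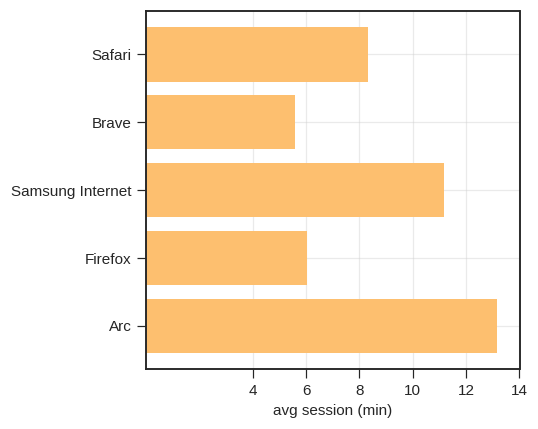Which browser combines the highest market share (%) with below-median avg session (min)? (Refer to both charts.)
Chart 2 median avg session (min) ≈ 8; below-median browsers: Brave, Firefox. Among those, Brave has the highest market share (%) (≈ 55).

Brave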